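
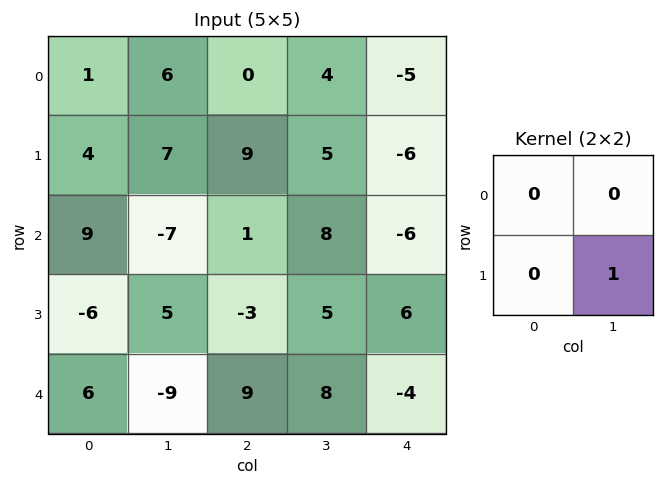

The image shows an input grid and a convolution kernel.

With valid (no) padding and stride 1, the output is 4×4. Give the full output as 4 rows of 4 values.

Output[0,0]: The receptive field on the input at this output position is [1 6 / 4 7]. Elementwise product with the kernel and sum: 7·1.
Output[0,1]: The receptive field on the input at this output position is [6 0 / 7 9]. Elementwise product with the kernel and sum: 9·1.

7 9 5 -6
-7 1 8 -6
5 -3 5 6
-9 9 8 -4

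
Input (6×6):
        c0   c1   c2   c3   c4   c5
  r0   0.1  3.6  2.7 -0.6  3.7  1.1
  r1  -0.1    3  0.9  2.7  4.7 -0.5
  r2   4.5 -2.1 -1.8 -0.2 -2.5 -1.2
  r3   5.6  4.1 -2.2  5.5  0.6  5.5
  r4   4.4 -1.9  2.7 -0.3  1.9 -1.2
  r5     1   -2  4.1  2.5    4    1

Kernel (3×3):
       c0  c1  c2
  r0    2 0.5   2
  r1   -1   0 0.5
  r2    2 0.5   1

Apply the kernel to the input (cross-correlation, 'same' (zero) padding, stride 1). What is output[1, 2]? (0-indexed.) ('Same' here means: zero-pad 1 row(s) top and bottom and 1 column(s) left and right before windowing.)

The receptive field on the zero-padded input at this output position is [3.6 2.7 -0.6 / 3 0.9 2.7 / -2.1 -1.8 -0.2]. Elementwise product with the kernel and sum: 3.6·2 + 2.7·0.5 + -0.6·2 + 3·-1 + 2.7·0.5 + -2.1·2 + -1.8·0.5 + -0.2·1.

0.4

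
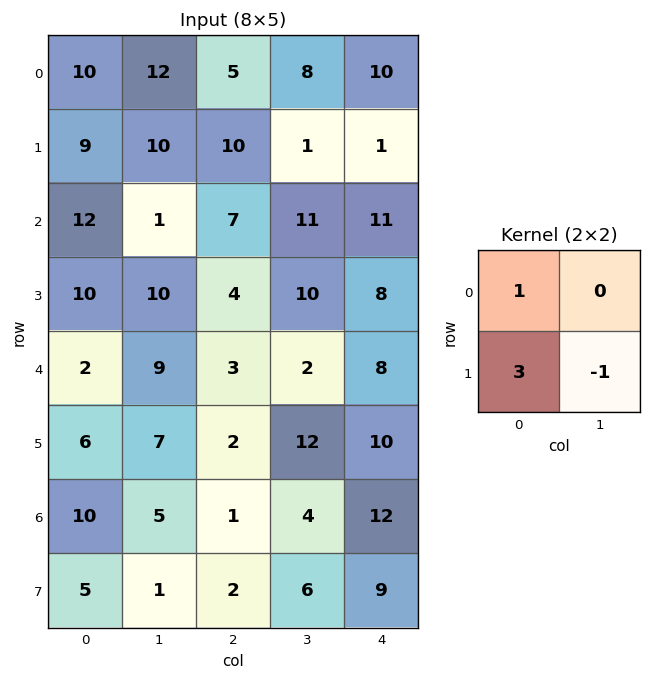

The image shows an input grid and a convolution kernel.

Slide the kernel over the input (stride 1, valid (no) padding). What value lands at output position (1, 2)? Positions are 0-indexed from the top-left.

20

The receptive field on the input at this output position is [10 1 / 7 11]. Elementwise product with the kernel and sum: 10·1 + 7·3 + 11·-1.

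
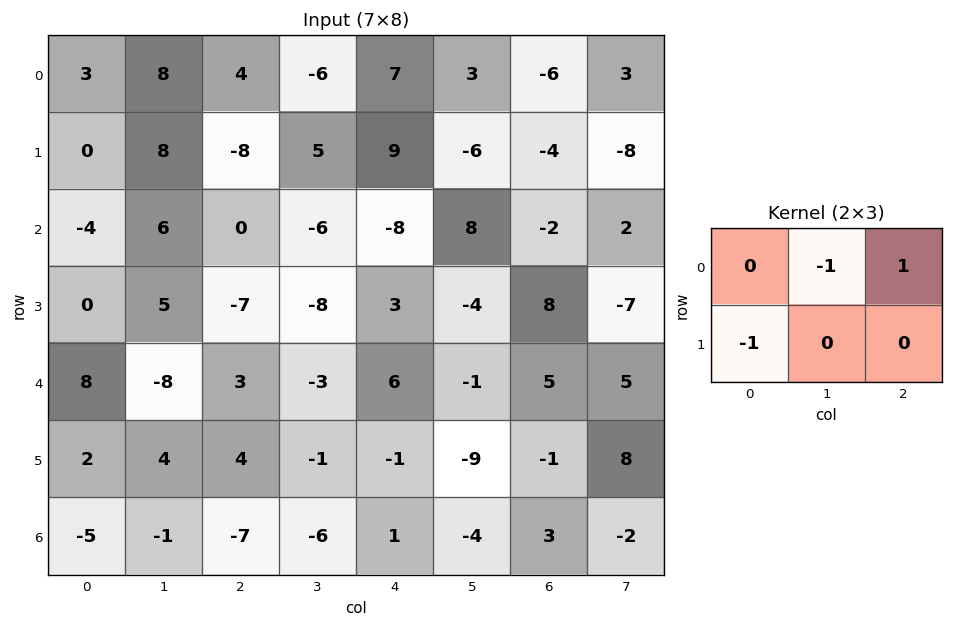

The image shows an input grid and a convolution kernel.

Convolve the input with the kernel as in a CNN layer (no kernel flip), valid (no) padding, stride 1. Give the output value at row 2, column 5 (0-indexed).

8

The receptive field on the input at this output position is [8 -2 2 / -4 8 -7]. Elementwise product with the kernel and sum: -2·-1 + 2·1 + -4·-1.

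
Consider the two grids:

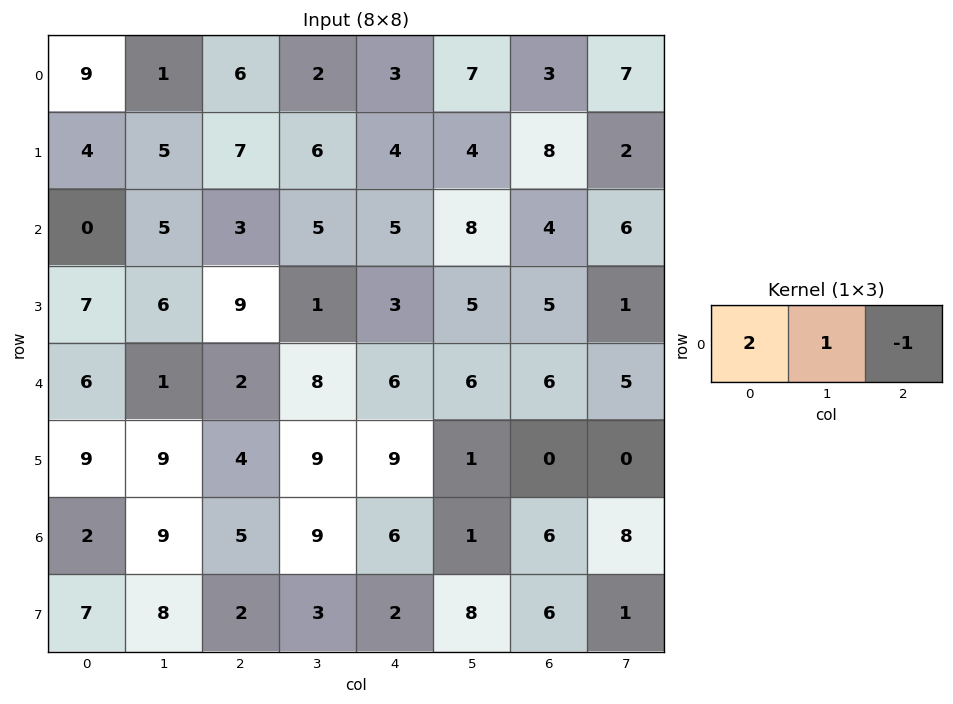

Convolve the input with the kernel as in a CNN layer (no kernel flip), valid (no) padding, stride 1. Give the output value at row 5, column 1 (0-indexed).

The receptive field on the input at this output position is [9 4 9]. Elementwise product with the kernel and sum: 9·2 + 4·1 + 9·-1.

13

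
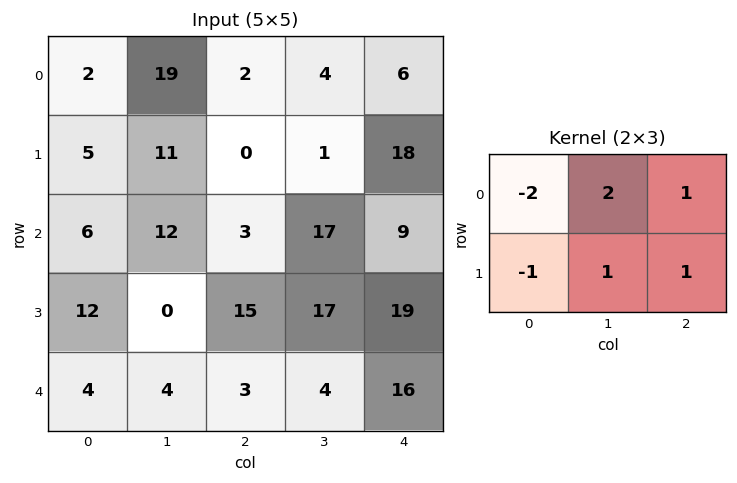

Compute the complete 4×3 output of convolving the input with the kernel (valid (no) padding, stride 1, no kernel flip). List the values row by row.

42 -40 29
21 -13 43
18 31 58
-6 50 40

Output[0,0]: The receptive field on the input at this output position is [2 19 2 / 5 11 0]. Elementwise product with the kernel and sum: 2·-2 + 19·2 + 2·1 + 5·-1 + 11·1 + 0·1.
Output[0,1]: The receptive field on the input at this output position is [19 2 4 / 11 0 1]. Elementwise product with the kernel and sum: 19·-2 + 2·2 + 4·1 + 11·-1 + 0·1 + 1·1.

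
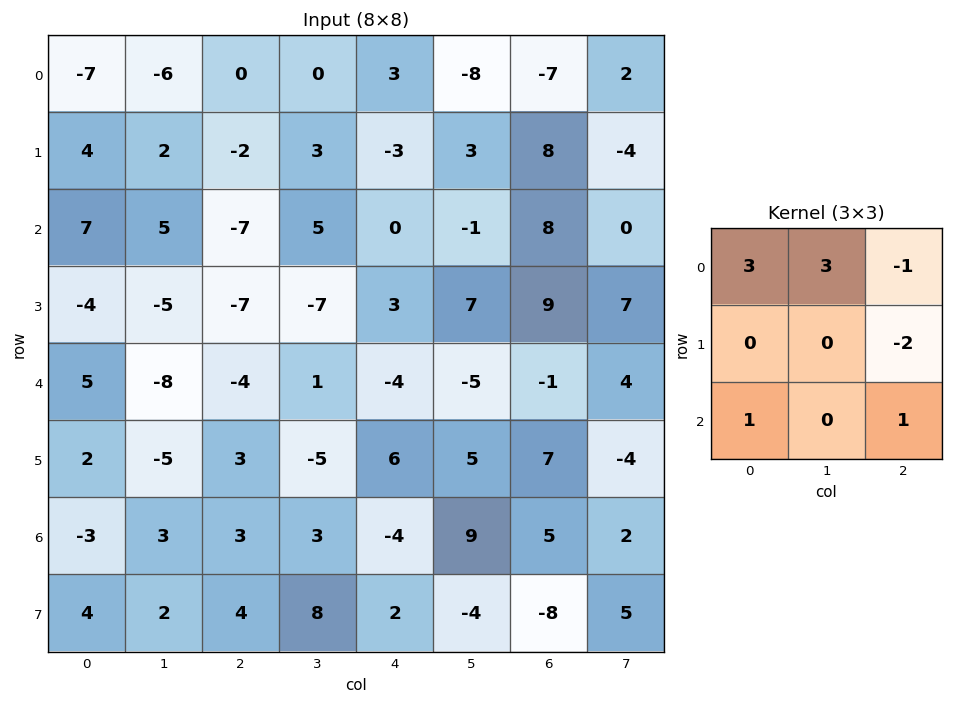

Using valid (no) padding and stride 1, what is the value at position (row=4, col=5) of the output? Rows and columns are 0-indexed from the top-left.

-3

The receptive field on the input at this output position is [-5 -1 4 / 5 7 -4 / 9 5 2]. Elementwise product with the kernel and sum: -5·3 + -1·3 + 4·-1 + -4·-2 + 9·1 + 2·1.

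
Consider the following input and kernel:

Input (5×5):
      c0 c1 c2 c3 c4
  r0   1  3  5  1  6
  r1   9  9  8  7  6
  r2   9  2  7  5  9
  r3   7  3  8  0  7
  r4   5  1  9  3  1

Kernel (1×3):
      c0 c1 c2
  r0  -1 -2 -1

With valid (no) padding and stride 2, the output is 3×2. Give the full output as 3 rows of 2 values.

Output[0,0]: The receptive field on the input at this output position is [1 3 5]. Elementwise product with the kernel and sum: 1·-1 + 3·-2 + 5·-1.

-12 -13
-20 -26
-16 -16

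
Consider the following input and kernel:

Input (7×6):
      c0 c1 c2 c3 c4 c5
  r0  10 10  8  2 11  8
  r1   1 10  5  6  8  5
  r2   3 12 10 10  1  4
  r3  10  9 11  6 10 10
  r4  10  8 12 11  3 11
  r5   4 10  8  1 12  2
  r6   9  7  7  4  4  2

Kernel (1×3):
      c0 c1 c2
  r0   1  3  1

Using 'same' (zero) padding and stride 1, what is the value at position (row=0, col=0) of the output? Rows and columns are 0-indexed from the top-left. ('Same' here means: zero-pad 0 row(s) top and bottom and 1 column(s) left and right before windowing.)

40

The receptive field on the zero-padded input at this output position is [0 10 10]. Elementwise product with the kernel and sum: 0·1 + 10·3 + 10·1.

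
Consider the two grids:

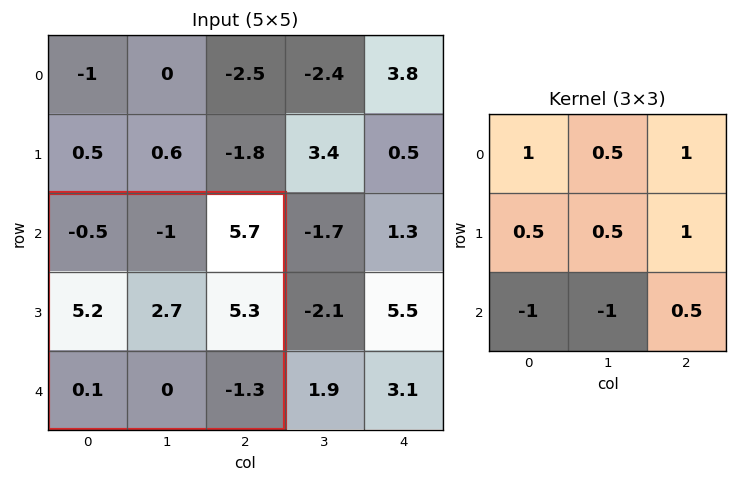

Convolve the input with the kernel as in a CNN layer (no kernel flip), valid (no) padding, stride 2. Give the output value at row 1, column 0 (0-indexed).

13.2

The receptive field on the input at this output position is [-0.5 -1 5.7 / 5.2 2.7 5.3 / 0.1 0 -1.3]. Elementwise product with the kernel and sum: -0.5·1 + -1·0.5 + 5.7·1 + 5.2·0.5 + 2.7·0.5 + 5.3·1 + 0.1·-1 + 0·-1 + -1.3·0.5.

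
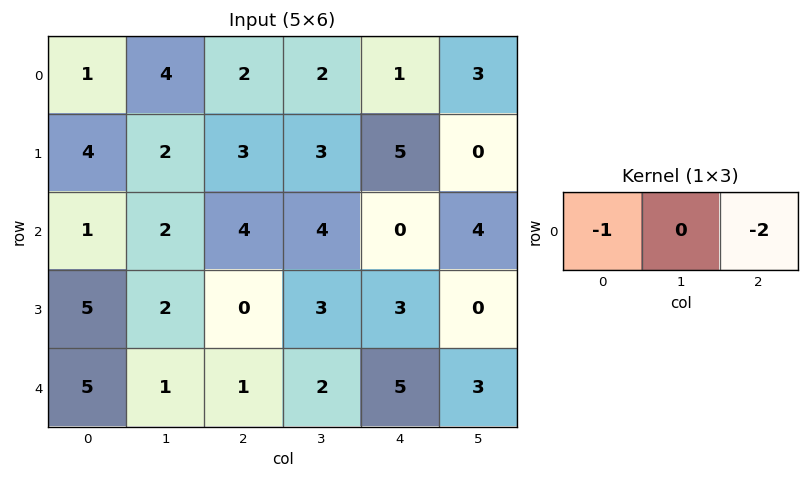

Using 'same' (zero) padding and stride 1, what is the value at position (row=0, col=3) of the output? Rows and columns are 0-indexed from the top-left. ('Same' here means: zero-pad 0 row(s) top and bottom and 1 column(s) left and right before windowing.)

The receptive field on the zero-padded input at this output position is [2 2 1]. Elementwise product with the kernel and sum: 2·-1 + 1·-2.

-4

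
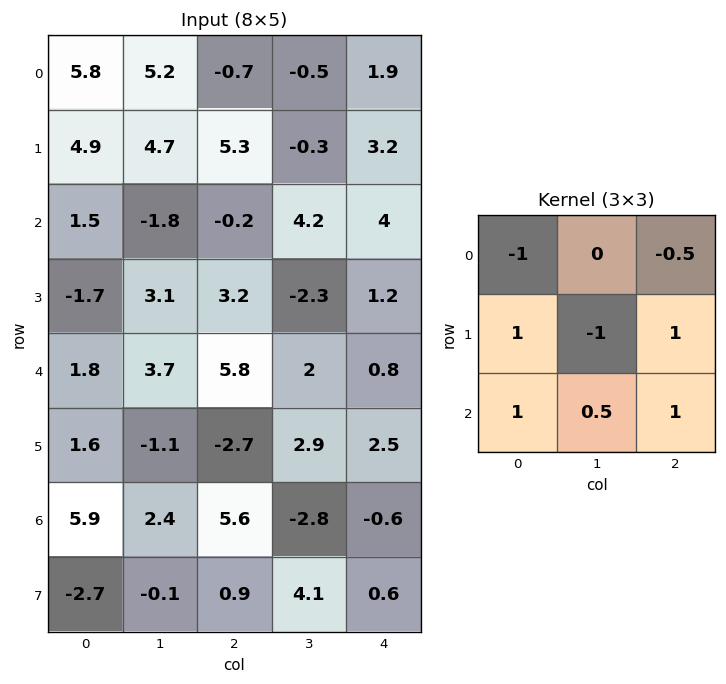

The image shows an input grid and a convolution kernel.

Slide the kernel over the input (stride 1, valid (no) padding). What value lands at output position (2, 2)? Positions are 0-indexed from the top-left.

12.5

The receptive field on the input at this output position is [-0.2 4.2 4 / 3.2 -2.3 1.2 / 5.8 2 0.8]. Elementwise product with the kernel and sum: -0.2·-1 + 4·-0.5 + 3.2·1 + -2.3·-1 + 1.2·1 + 5.8·1 + 2·0.5 + 0.8·1.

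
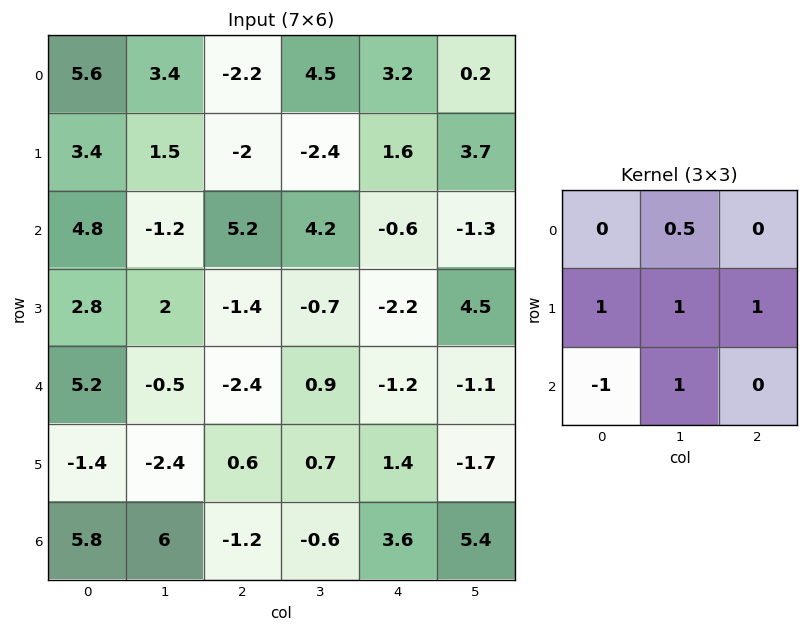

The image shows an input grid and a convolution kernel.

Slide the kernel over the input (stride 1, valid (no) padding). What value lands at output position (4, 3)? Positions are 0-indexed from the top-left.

The receptive field on the input at this output position is [0.9 -1.2 -1.1 / 0.7 1.4 -1.7 / -0.6 3.6 5.4]. Elementwise product with the kernel and sum: -1.2·0.5 + 0.7·1 + 1.4·1 + -1.7·1 + -0.6·-1 + 3.6·1.

4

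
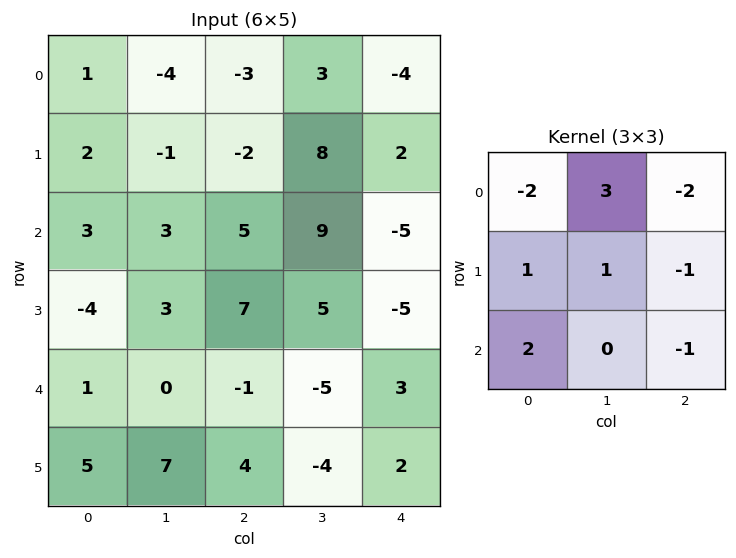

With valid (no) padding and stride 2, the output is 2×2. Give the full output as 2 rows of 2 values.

Output[0,0]: The receptive field on the input at this output position is [1 -4 -3 / 2 -1 -2 / 3 3 5]. Elementwise product with the kernel and sum: 1·-2 + -4·3 + -3·-2 + 2·1 + -1·1 + -2·-1 + 3·2 + 5·-1.

-4 42
-12 39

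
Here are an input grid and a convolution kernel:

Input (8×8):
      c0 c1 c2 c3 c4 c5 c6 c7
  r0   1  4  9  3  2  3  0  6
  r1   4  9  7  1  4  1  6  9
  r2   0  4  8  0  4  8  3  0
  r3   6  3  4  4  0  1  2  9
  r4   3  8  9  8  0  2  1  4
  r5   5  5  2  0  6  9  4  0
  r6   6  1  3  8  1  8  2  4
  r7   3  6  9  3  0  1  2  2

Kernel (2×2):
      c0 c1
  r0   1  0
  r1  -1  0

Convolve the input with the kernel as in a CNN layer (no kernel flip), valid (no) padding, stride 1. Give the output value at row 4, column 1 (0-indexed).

3

The receptive field on the input at this output position is [8 9 / 5 2]. Elementwise product with the kernel and sum: 8·1 + 5·-1.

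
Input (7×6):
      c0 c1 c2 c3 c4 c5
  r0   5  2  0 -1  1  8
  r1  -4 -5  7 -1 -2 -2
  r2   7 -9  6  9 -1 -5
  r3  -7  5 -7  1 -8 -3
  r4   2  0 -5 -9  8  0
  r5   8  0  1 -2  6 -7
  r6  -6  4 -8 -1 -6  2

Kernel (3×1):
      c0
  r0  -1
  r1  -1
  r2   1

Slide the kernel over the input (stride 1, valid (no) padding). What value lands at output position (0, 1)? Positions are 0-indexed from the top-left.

The receptive field on the input at this output position is [2 / -5 / -9]. Elementwise product with the kernel and sum: 2·-1 + -5·-1 + -9·1.

-6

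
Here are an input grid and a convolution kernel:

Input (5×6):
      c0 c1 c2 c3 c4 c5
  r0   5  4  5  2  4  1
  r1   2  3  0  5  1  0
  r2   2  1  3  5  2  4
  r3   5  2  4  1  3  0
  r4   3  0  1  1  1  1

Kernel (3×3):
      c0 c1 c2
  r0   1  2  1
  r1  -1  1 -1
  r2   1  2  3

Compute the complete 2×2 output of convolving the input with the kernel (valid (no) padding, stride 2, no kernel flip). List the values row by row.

32 36
6 15

Output[0,0]: The receptive field on the input at this output position is [5 4 5 / 2 3 0 / 2 1 3]. Elementwise product with the kernel and sum: 5·1 + 4·2 + 5·1 + 2·-1 + 3·1 + 0·-1 + 2·1 + 1·2 + 3·3.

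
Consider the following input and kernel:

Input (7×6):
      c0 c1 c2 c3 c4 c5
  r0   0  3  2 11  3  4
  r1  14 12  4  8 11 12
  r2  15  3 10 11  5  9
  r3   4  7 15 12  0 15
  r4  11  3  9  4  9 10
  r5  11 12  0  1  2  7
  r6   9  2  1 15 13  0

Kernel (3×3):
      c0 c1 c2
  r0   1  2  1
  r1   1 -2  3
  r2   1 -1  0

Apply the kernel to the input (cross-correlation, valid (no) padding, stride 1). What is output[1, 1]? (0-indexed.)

36

The receptive field on the input at this output position is [12 4 8 / 3 10 11 / 7 15 12]. Elementwise product with the kernel and sum: 12·1 + 4·2 + 8·1 + 3·1 + 10·-2 + 11·3 + 7·1 + 15·-1.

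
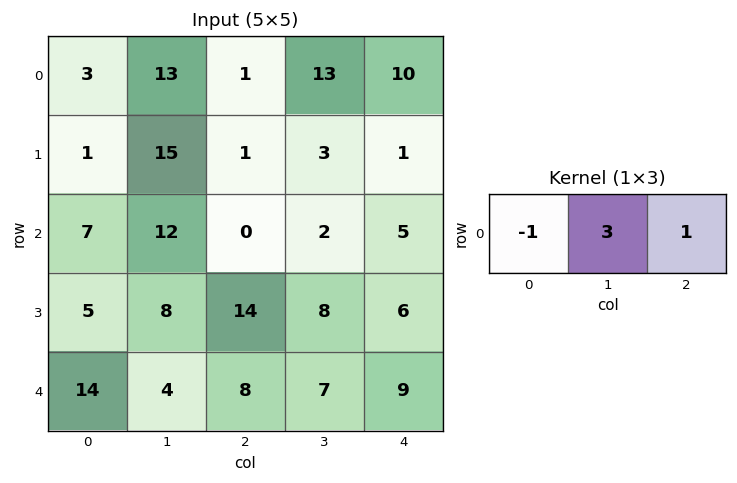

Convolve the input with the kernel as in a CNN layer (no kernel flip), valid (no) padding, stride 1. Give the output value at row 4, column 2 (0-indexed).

The receptive field on the input at this output position is [8 7 9]. Elementwise product with the kernel and sum: 8·-1 + 7·3 + 9·1.

22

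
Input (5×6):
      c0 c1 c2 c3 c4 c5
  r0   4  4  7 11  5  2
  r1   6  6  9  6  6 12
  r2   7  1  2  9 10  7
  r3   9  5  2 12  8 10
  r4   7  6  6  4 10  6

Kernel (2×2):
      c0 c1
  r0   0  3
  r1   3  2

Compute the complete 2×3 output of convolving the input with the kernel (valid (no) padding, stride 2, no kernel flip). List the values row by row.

42 72 48
40 57 65

Output[0,0]: The receptive field on the input at this output position is [4 4 / 6 6]. Elementwise product with the kernel and sum: 4·3 + 6·3 + 6·2.
Output[0,1]: The receptive field on the input at this output position is [7 11 / 9 6]. Elementwise product with the kernel and sum: 11·3 + 9·3 + 6·2.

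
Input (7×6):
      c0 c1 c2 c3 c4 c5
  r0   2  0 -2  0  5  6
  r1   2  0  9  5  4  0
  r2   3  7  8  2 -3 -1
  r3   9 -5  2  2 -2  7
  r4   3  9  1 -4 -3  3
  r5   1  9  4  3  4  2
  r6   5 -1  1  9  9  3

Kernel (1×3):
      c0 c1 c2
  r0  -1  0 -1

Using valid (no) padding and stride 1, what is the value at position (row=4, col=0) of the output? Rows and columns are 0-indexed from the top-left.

-4

The receptive field on the input at this output position is [3 9 1]. Elementwise product with the kernel and sum: 3·-1 + 1·-1.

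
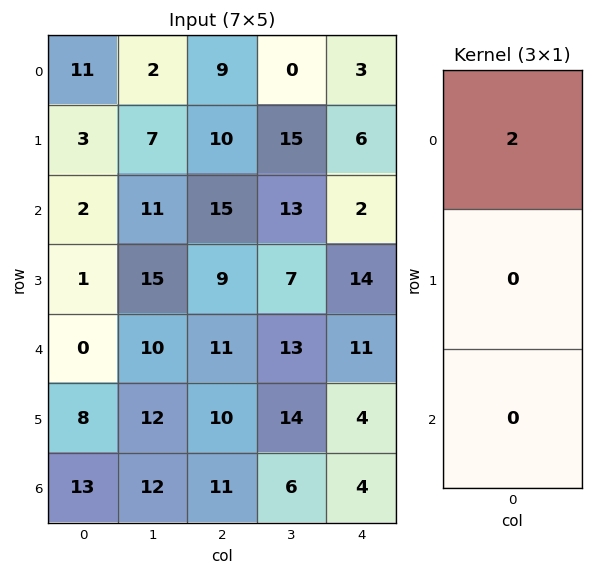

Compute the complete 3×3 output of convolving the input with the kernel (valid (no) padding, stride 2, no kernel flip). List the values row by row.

22 18 6
4 30 4
0 22 22

Output[0,0]: The receptive field on the input at this output position is [11 / 3 / 2]. Elementwise product with the kernel and sum: 11·2.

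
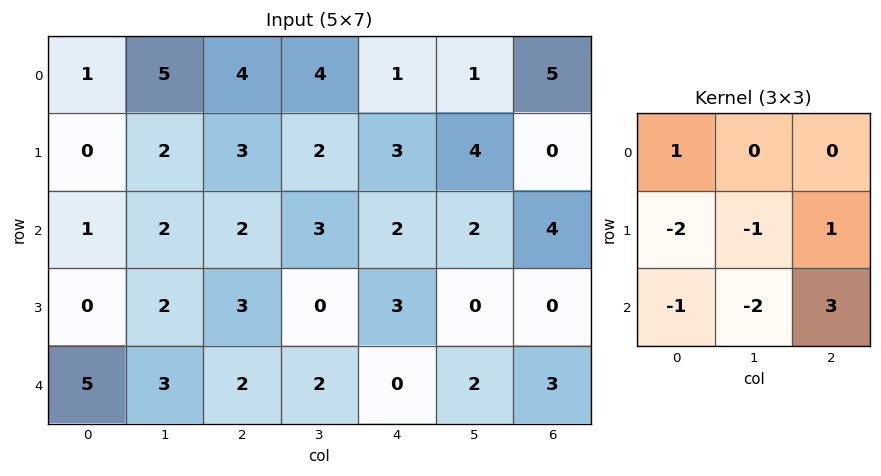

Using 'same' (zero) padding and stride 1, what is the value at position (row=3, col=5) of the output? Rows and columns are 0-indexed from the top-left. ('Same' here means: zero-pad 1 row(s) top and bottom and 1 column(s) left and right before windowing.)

1

The receptive field on the zero-padded input at this output position is [2 2 4 / 3 0 0 / 0 2 3]. Elementwise product with the kernel and sum: 2·1 + 3·-2 + 0·-1 + 0·1 + 0·-1 + 2·-2 + 3·3.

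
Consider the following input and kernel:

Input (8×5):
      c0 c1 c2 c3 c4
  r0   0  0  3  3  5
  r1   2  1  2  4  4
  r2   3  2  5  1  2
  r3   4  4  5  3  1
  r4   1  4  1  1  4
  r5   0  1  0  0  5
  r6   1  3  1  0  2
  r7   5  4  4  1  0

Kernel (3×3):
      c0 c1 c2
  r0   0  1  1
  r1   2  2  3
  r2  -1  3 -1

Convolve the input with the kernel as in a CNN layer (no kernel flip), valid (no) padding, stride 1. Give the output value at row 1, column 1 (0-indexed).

The receptive field on the input at this output position is [1 2 4 / 2 5 1 / 4 5 3]. Elementwise product with the kernel and sum: 2·1 + 4·1 + 2·2 + 5·2 + 1·3 + 4·-1 + 5·3 + 3·-1.

31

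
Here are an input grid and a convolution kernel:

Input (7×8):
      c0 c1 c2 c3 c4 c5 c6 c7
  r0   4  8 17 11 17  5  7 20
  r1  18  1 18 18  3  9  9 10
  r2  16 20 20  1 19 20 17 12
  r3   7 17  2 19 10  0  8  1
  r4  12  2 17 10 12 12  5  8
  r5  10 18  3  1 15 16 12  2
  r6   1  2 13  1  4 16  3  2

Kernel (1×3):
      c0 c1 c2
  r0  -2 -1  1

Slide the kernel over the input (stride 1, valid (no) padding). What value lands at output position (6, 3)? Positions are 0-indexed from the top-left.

The receptive field on the input at this output position is [1 4 16]. Elementwise product with the kernel and sum: 1·-2 + 4·-1 + 16·1.

10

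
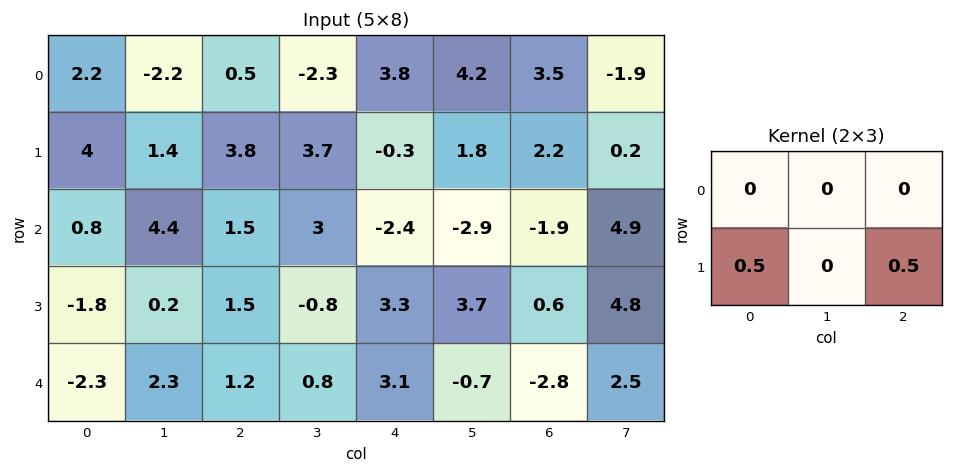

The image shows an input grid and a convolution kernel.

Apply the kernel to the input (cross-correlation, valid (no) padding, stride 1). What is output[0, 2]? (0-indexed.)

1.75

The receptive field on the input at this output position is [0.5 -2.3 3.8 / 3.8 3.7 -0.3]. Elementwise product with the kernel and sum: 3.8·0.5 + -0.3·0.5.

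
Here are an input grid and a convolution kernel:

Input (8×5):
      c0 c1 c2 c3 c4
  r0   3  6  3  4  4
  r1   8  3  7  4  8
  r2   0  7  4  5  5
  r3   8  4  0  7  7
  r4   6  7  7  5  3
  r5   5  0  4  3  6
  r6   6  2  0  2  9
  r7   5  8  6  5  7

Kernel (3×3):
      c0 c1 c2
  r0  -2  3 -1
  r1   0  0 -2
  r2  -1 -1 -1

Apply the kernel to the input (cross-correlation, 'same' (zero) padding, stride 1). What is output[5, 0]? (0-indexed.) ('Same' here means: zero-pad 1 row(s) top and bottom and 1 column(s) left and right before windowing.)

3

The receptive field on the zero-padded input at this output position is [0 6 7 / 0 5 0 / 0 6 2]. Elementwise product with the kernel and sum: 0·-2 + 6·3 + 7·-1 + 0·-2 + 0·-1 + 6·-1 + 2·-1.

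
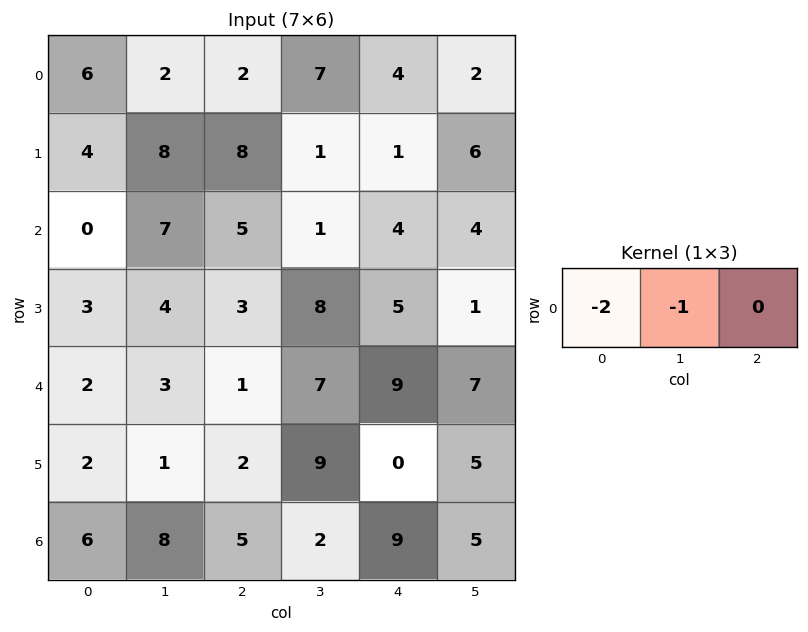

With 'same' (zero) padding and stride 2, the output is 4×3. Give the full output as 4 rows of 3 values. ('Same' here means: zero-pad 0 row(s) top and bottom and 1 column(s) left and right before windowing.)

Output[0,0]: The receptive field on the zero-padded input at this output position is [0 6 2]. Elementwise product with the kernel and sum: 0·-2 + 6·-1.

-6 -6 -18
0 -19 -6
-2 -7 -23
-6 -21 -13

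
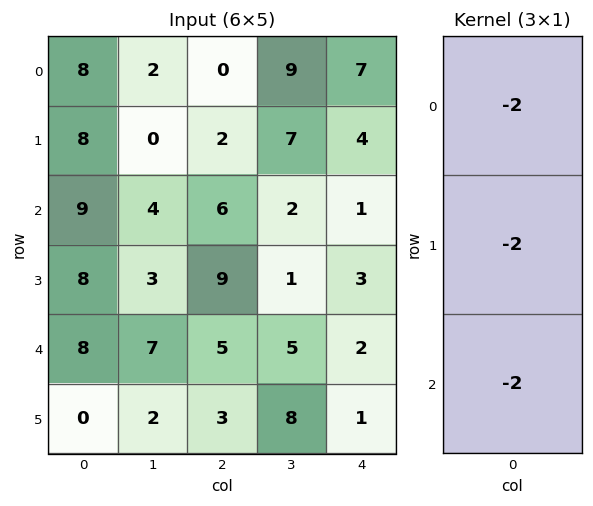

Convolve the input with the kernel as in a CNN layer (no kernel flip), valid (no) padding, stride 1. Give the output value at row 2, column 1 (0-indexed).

The receptive field on the input at this output position is [4 / 3 / 7]. Elementwise product with the kernel and sum: 4·-2 + 3·-2 + 7·-2.

-28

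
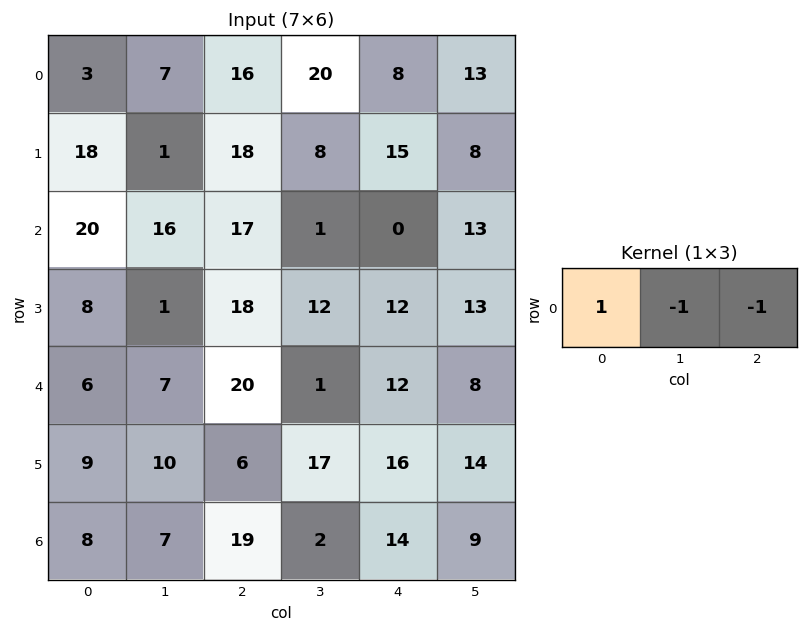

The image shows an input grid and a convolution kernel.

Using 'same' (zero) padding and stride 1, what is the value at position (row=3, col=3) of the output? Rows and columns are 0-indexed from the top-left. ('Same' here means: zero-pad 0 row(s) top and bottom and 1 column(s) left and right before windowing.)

-6

The receptive field on the zero-padded input at this output position is [18 12 12]. Elementwise product with the kernel and sum: 18·1 + 12·-1 + 12·-1.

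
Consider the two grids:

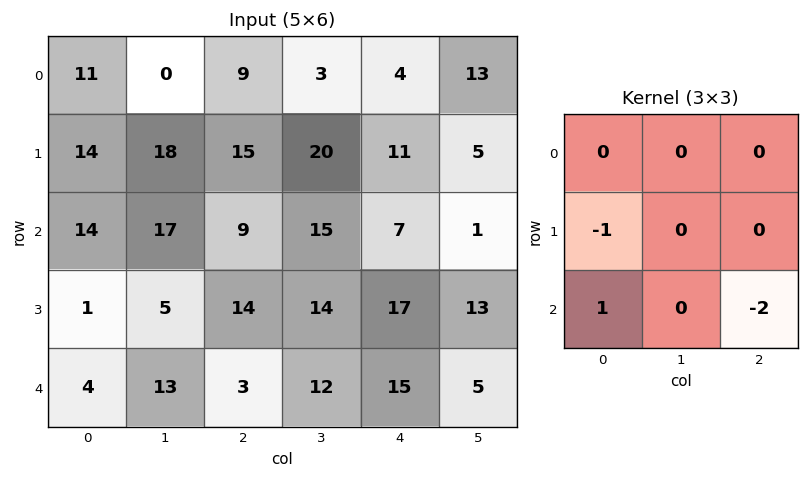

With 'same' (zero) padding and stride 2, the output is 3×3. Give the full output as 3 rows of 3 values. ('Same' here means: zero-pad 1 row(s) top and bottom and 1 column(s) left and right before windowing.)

Output[0,0]: The receptive field on the zero-padded input at this output position is [0 0 0 / 0 11 0 / 0 14 18]. Elementwise product with the kernel and sum: 0·-1 + 0·1 + 18·-2.
Output[0,1]: The receptive field on the zero-padded input at this output position is [0 0 0 / 0 9 3 / 18 15 20]. Elementwise product with the kernel and sum: 0·-1 + 18·1 + 20·-2.

-36 -22 7
-10 -40 -27
0 -13 -12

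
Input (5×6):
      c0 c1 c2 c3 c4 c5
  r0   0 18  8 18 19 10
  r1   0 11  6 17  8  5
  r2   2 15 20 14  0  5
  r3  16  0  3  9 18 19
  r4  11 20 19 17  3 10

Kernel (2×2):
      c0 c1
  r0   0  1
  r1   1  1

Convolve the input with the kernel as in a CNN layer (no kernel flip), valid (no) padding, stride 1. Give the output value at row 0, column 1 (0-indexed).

The receptive field on the input at this output position is [18 8 / 11 6]. Elementwise product with the kernel and sum: 8·1 + 11·1 + 6·1.

25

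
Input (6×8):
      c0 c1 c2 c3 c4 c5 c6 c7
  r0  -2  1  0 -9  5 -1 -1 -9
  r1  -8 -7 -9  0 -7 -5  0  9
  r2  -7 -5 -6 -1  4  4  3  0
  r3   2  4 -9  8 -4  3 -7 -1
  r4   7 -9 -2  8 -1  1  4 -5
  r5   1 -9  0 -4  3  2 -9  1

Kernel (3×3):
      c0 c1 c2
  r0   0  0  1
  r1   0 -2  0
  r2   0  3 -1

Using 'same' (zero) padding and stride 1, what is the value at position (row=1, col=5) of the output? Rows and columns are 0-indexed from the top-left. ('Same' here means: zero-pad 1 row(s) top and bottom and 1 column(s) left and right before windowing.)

18

The receptive field on the zero-padded input at this output position is [5 -1 -1 / -7 -5 0 / 4 4 3]. Elementwise product with the kernel and sum: -1·1 + -5·-2 + 4·3 + 3·-1.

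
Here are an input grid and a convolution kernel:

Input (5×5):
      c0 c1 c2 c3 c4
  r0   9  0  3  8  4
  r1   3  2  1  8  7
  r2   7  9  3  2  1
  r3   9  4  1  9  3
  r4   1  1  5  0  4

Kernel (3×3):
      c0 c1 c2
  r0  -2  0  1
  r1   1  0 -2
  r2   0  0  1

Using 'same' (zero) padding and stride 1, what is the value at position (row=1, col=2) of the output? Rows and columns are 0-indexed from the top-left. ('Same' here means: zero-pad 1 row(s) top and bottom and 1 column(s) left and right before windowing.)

The receptive field on the zero-padded input at this output position is [0 3 8 / 2 1 8 / 9 3 2]. Elementwise product with the kernel and sum: 0·-2 + 8·1 + 2·1 + 8·-2 + 2·1.

-4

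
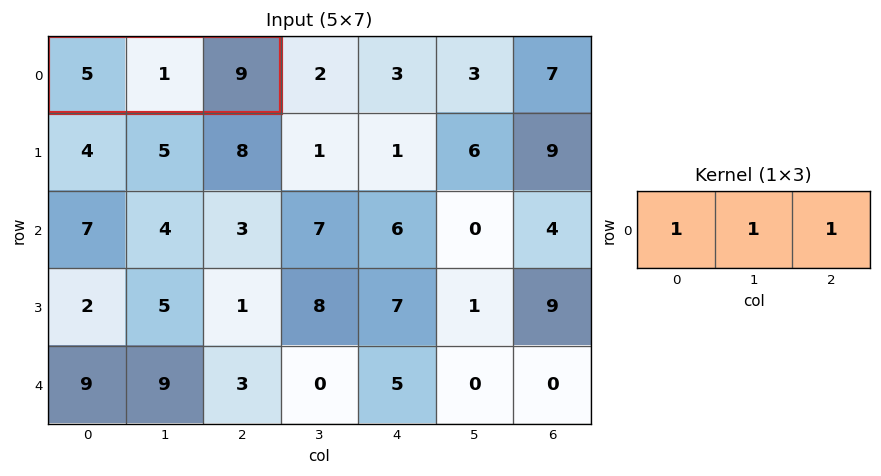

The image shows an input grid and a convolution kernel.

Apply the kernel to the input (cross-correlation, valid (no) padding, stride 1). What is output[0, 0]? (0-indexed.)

The receptive field on the input at this output position is [5 1 9]. Elementwise product with the kernel and sum: 5·1 + 1·1 + 9·1.

15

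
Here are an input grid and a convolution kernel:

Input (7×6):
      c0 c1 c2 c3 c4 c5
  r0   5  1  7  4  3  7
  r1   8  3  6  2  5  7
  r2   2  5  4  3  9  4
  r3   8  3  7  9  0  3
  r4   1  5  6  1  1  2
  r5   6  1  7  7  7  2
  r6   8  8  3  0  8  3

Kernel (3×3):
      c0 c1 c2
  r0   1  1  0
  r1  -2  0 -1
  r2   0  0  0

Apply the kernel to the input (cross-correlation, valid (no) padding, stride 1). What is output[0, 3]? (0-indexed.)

The receptive field on the input at this output position is [4 3 7 / 2 5 7 / 3 9 4]. Elementwise product with the kernel and sum: 4·1 + 3·1 + 2·-2 + 7·-1.

-4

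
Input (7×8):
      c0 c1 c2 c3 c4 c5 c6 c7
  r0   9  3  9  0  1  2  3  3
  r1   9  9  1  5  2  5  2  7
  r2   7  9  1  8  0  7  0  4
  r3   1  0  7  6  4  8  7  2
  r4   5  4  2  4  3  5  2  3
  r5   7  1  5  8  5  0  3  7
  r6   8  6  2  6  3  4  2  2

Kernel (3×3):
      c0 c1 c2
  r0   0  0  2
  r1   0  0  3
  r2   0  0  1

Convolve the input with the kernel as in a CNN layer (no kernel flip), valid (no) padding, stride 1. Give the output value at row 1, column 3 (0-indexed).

39

The receptive field on the input at this output position is [5 2 5 / 8 0 7 / 6 4 8]. Elementwise product with the kernel and sum: 5·2 + 7·3 + 8·1.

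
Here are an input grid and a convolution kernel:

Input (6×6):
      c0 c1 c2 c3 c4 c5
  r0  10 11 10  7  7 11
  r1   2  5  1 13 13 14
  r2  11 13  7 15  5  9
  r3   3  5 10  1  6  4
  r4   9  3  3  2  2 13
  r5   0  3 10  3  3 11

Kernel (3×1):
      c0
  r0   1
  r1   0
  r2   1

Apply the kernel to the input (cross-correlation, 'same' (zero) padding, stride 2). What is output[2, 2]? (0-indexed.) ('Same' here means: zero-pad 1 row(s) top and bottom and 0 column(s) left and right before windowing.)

9

The receptive field on the zero-padded input at this output position is [6 / 2 / 3]. Elementwise product with the kernel and sum: 6·1 + 3·1.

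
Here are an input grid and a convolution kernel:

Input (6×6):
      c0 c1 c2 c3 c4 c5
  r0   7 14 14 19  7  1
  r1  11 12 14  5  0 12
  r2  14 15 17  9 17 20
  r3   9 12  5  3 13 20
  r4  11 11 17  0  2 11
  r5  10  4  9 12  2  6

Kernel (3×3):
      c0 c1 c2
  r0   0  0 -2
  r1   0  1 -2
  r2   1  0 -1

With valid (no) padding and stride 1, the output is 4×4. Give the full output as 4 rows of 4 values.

Output[0,0]: The receptive field on the input at this output position is [7 14 14 / 11 12 14 / 14 15 17]. Elementwise product with the kernel and sum: 14·-2 + 12·1 + 14·-2 + 14·1 + 17·-1.

-47 -28 -9 -37
-43 -2 -33 -64
-38 -8 -42 -78
-32 3 -23 -54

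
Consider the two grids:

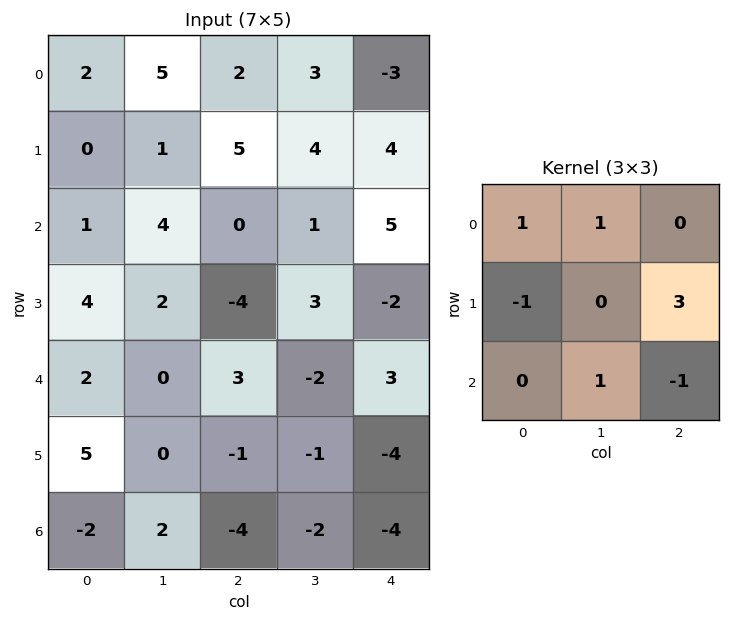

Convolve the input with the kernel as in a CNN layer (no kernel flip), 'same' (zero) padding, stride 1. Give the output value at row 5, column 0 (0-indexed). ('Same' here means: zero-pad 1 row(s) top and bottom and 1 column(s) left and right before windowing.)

The receptive field on the zero-padded input at this output position is [0 2 0 / 0 5 0 / 0 -2 2]. Elementwise product with the kernel and sum: 0·1 + 2·1 + 0·-1 + 0·3 + -2·1 + 2·-1.

-2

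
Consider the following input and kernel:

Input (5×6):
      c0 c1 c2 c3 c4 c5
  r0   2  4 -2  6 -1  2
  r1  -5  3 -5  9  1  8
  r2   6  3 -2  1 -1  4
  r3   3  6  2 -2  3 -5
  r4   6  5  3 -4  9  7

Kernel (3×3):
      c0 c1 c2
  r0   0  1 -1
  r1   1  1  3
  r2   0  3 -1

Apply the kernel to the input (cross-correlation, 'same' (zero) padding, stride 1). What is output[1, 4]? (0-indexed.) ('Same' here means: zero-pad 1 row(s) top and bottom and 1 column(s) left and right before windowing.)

The receptive field on the zero-padded input at this output position is [6 -1 2 / 9 1 8 / 1 -1 4]. Elementwise product with the kernel and sum: -1·1 + 2·-1 + 9·1 + 1·1 + 8·3 + -1·3 + 4·-1.

24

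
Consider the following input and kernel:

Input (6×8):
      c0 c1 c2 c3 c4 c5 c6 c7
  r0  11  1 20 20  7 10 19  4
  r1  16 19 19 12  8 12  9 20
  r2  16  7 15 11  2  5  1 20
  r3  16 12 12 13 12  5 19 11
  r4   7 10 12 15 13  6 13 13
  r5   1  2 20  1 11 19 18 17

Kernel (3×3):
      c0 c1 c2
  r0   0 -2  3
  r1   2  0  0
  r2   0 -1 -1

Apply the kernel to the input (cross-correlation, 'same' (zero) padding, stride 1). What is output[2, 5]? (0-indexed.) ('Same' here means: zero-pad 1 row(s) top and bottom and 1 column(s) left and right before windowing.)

-17

The receptive field on the zero-padded input at this output position is [8 12 9 / 2 5 1 / 12 5 19]. Elementwise product with the kernel and sum: 12·-2 + 9·3 + 2·2 + 5·-1 + 19·-1.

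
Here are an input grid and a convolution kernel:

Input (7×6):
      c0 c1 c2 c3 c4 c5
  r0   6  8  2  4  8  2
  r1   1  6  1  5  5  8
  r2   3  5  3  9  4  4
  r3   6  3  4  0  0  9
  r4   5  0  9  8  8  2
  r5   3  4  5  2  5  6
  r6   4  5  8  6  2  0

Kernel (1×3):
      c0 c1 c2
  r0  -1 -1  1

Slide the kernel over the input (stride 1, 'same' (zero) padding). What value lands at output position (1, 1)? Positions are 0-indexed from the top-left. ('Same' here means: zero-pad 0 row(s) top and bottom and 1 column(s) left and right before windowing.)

The receptive field on the zero-padded input at this output position is [1 6 1]. Elementwise product with the kernel and sum: 1·-1 + 6·-1 + 1·1.

-6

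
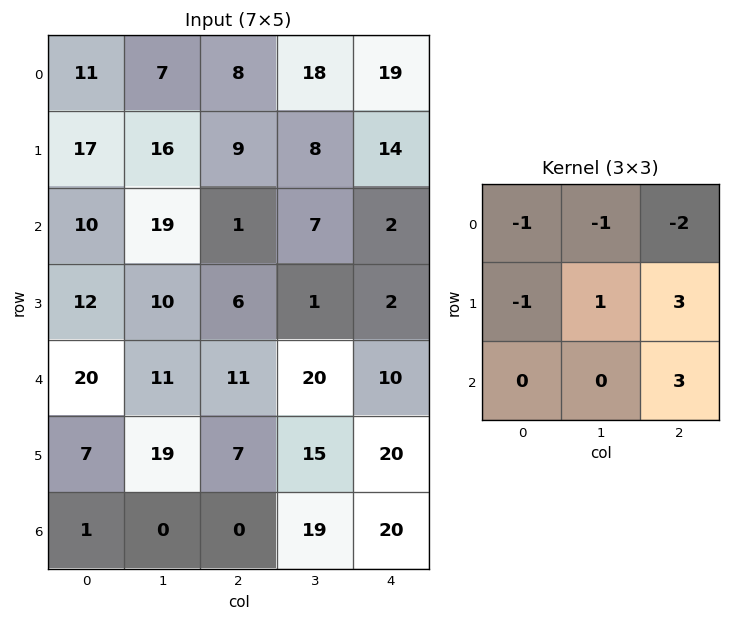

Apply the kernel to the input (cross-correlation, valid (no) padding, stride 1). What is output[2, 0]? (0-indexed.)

The receptive field on the input at this output position is [10 19 1 / 12 10 6 / 20 11 11]. Elementwise product with the kernel and sum: 10·-1 + 19·-1 + 1·-2 + 12·-1 + 10·1 + 6·3 + 11·3.

18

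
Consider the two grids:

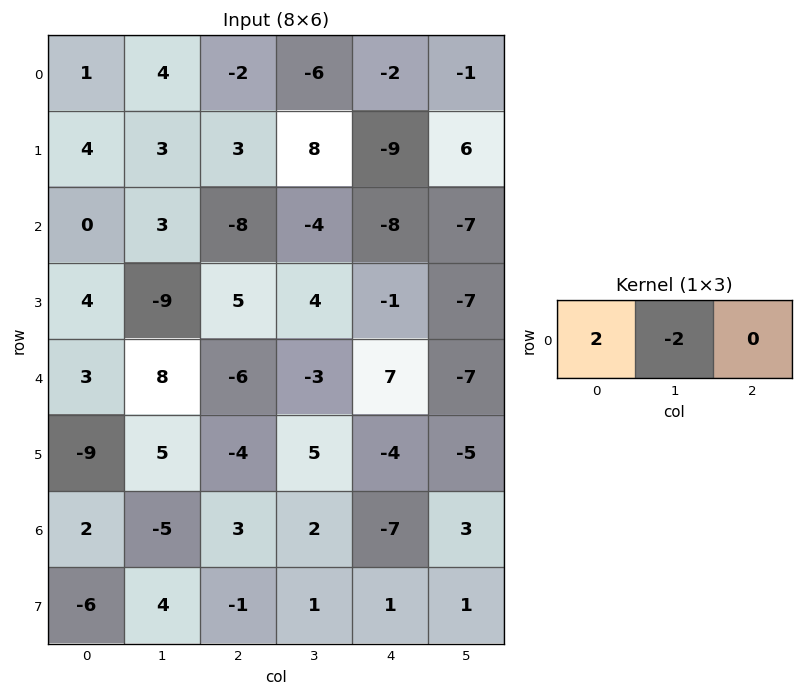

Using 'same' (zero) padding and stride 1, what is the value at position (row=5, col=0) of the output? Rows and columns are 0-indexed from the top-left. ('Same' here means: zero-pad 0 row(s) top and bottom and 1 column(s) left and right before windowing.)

The receptive field on the zero-padded input at this output position is [0 -9 5]. Elementwise product with the kernel and sum: 0·2 + -9·-2.

18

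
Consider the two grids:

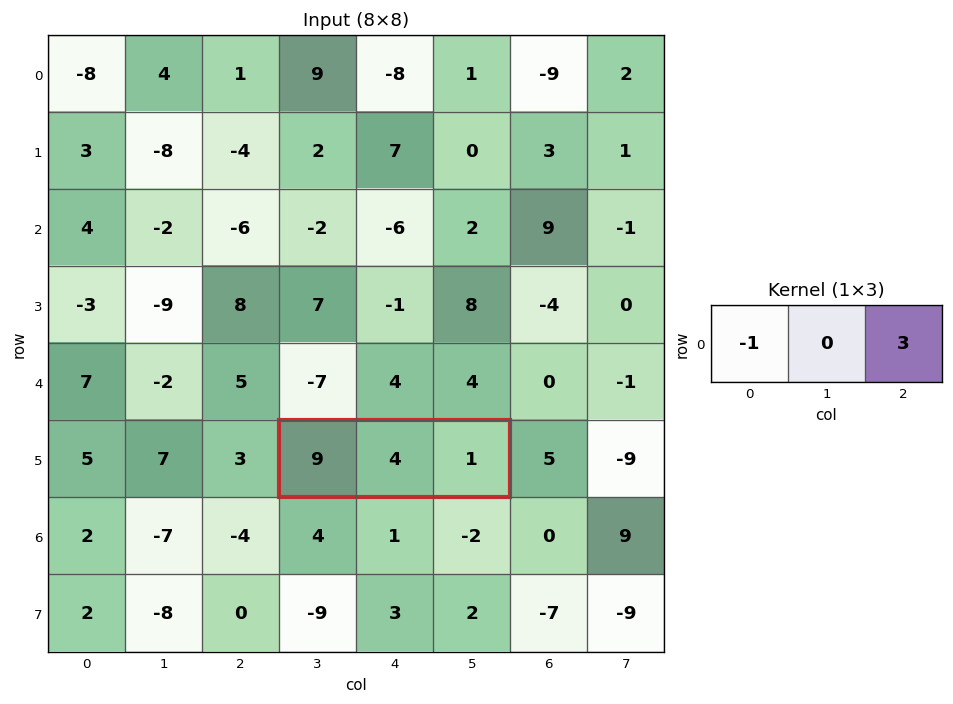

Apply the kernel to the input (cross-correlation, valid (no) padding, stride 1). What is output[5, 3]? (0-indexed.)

-6

The receptive field on the input at this output position is [9 4 1]. Elementwise product with the kernel and sum: 9·-1 + 1·3.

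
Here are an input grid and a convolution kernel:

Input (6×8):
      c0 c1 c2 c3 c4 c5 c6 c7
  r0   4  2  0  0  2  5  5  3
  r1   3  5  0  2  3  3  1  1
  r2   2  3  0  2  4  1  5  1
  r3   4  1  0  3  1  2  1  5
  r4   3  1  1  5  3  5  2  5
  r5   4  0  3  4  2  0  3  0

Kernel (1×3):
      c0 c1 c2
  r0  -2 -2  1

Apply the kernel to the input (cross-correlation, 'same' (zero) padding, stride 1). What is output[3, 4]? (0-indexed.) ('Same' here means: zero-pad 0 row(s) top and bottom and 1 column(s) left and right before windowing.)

The receptive field on the zero-padded input at this output position is [3 1 2]. Elementwise product with the kernel and sum: 3·-2 + 1·-2 + 2·1.

-6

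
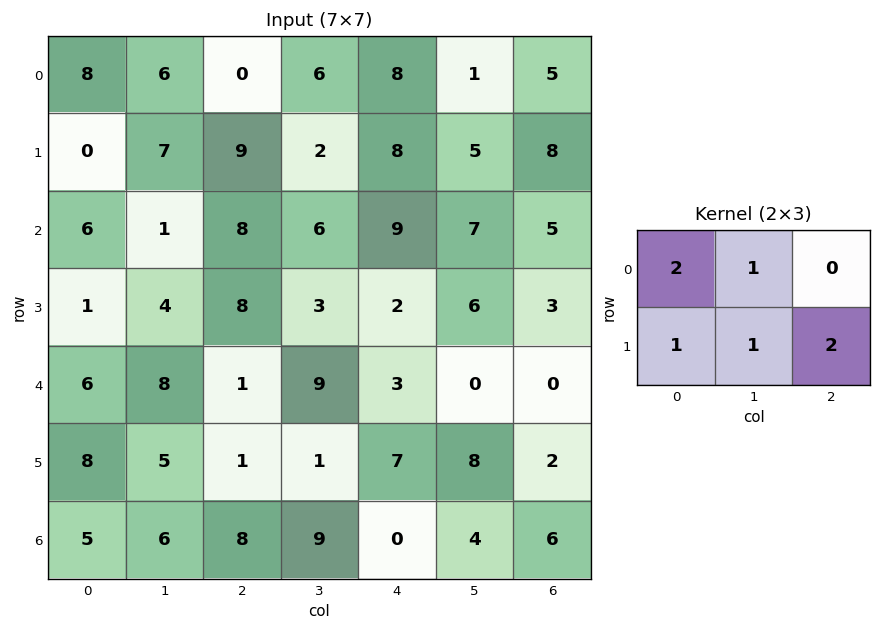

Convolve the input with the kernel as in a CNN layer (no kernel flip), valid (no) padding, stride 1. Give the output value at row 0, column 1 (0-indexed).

32

The receptive field on the input at this output position is [6 0 6 / 7 9 2]. Elementwise product with the kernel and sum: 6·2 + 0·1 + 7·1 + 9·1 + 2·2.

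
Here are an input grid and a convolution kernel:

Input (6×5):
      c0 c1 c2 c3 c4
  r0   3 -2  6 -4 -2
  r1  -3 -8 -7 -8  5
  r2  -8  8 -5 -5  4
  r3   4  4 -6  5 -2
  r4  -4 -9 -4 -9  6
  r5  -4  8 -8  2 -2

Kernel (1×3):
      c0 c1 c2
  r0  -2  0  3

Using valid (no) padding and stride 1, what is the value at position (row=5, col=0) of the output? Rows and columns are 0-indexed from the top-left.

The receptive field on the input at this output position is [-4 8 -8]. Elementwise product with the kernel and sum: -4·-2 + -8·3.

-16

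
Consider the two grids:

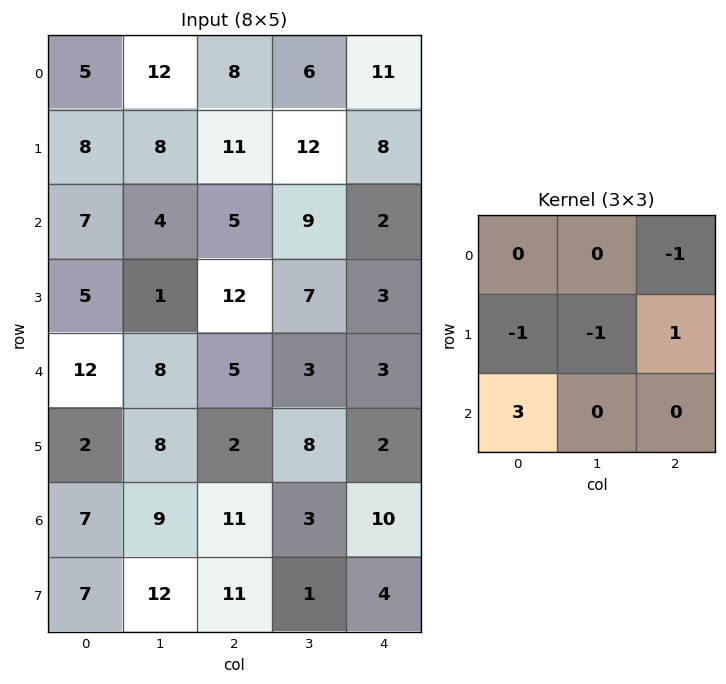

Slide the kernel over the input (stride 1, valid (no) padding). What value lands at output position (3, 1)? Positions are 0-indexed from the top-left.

7

The receptive field on the input at this output position is [1 12 7 / 8 5 3 / 8 2 8]. Elementwise product with the kernel and sum: 7·-1 + 8·-1 + 5·-1 + 3·1 + 8·3.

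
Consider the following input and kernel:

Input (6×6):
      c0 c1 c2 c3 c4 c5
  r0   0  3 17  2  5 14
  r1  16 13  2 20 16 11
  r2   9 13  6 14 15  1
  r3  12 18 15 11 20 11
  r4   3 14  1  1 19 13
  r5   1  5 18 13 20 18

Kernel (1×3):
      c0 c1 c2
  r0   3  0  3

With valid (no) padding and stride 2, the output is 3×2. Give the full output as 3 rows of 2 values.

Output[0,0]: The receptive field on the input at this output position is [0 3 17]. Elementwise product with the kernel and sum: 0·3 + 17·3.

51 66
45 63
12 60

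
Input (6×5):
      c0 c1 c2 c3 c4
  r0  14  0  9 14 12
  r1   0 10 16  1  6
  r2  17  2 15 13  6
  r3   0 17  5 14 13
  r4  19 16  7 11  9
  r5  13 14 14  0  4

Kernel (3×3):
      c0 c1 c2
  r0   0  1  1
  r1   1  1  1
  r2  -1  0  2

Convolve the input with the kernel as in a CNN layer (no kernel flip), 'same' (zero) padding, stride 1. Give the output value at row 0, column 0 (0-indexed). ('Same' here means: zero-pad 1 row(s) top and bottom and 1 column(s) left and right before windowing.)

34

The receptive field on the zero-padded input at this output position is [0 0 0 / 0 14 0 / 0 0 10]. Elementwise product with the kernel and sum: 0·1 + 0·1 + 0·1 + 14·1 + 0·1 + 0·-1 + 10·2.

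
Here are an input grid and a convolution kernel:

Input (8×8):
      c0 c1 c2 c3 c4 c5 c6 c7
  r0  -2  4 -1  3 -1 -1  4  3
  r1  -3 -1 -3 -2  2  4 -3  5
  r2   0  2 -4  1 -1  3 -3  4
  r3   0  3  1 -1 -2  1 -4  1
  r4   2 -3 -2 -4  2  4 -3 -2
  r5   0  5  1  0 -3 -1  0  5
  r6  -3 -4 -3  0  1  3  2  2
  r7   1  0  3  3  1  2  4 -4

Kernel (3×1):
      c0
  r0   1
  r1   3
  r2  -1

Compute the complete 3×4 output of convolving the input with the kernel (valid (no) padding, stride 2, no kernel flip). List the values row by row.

-11 -6 6 -2
-2 1 -9 -12
5 4 -8 -5

Output[0,0]: The receptive field on the input at this output position is [-2 / -3 / 0]. Elementwise product with the kernel and sum: -2·1 + -3·3 + 0·-1.
Output[0,1]: The receptive field on the input at this output position is [-1 / -3 / -4]. Elementwise product with the kernel and sum: -1·1 + -3·3 + -4·-1.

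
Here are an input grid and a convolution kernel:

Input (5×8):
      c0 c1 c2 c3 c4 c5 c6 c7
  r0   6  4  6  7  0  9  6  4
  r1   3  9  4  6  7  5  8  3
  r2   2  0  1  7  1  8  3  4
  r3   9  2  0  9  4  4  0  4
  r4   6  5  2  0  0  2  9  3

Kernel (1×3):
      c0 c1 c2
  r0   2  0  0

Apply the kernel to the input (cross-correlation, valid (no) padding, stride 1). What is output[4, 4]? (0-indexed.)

The receptive field on the input at this output position is [0 2 9]. Elementwise product with the kernel and sum: 0·2.

0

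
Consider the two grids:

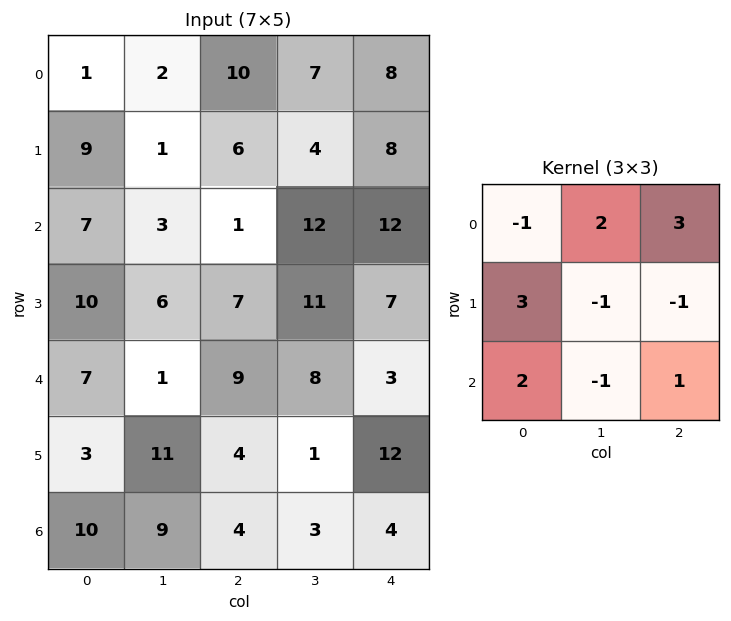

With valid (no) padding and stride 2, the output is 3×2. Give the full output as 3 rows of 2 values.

65 36
41 75
31 24

Output[0,0]: The receptive field on the input at this output position is [1 2 10 / 9 1 6 / 7 3 1]. Elementwise product with the kernel and sum: 1·-1 + 2·2 + 10·3 + 9·3 + 1·-1 + 6·-1 + 7·2 + 3·-1 + 1·1.
Output[0,1]: The receptive field on the input at this output position is [10 7 8 / 6 4 8 / 1 12 12]. Elementwise product with the kernel and sum: 10·-1 + 7·2 + 8·3 + 6·3 + 4·-1 + 8·-1 + 1·2 + 12·-1 + 12·1.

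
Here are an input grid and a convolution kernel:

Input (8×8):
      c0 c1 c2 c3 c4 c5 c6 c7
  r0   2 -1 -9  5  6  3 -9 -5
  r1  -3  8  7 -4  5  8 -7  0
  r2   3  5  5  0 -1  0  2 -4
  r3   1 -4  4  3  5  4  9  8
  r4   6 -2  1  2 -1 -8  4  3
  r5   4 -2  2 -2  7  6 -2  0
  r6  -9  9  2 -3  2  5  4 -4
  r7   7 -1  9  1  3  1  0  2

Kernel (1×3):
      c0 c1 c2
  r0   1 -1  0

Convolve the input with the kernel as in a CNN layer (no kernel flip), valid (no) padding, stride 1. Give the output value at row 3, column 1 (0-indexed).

-8

The receptive field on the input at this output position is [-4 4 3]. Elementwise product with the kernel and sum: -4·1 + 4·-1.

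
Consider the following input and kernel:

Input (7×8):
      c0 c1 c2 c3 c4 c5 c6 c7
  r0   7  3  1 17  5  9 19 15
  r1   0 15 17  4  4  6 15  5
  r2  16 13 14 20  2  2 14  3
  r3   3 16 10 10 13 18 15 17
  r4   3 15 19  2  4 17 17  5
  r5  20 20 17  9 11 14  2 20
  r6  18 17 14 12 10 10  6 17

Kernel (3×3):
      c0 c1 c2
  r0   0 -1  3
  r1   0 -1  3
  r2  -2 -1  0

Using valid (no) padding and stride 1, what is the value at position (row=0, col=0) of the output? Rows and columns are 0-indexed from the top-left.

The receptive field on the input at this output position is [7 3 1 / 0 15 17 / 16 13 14]. Elementwise product with the kernel and sum: 3·-1 + 1·3 + 15·-1 + 17·3 + 16·-2 + 13·-1.

-9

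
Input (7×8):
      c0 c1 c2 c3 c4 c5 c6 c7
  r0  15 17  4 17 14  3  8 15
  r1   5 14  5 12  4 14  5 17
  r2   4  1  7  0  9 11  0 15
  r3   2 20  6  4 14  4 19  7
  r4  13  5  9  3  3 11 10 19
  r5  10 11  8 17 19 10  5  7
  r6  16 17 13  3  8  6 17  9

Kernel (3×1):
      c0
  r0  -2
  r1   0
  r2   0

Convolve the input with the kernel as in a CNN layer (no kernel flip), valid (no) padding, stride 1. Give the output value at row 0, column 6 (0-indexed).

The receptive field on the input at this output position is [8 / 5 / 0]. Elementwise product with the kernel and sum: 8·-2.

-16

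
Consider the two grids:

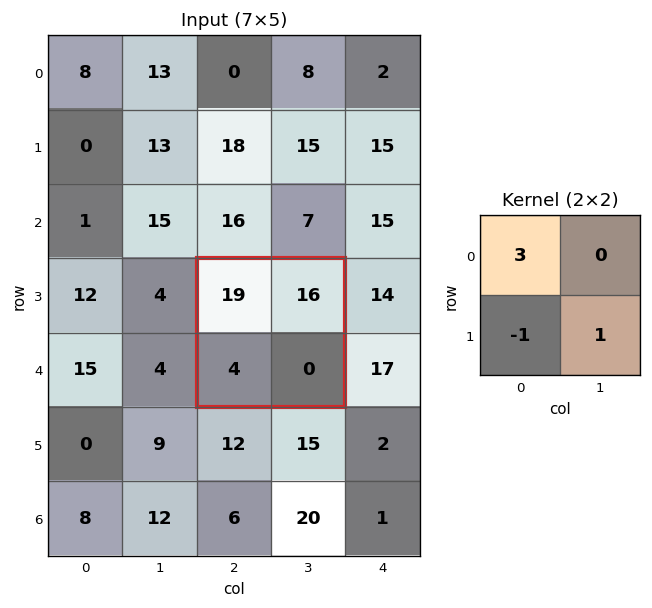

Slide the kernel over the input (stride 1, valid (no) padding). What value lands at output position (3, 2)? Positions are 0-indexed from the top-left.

The receptive field on the input at this output position is [19 16 / 4 0]. Elementwise product with the kernel and sum: 19·3 + 4·-1 + 0·1.

53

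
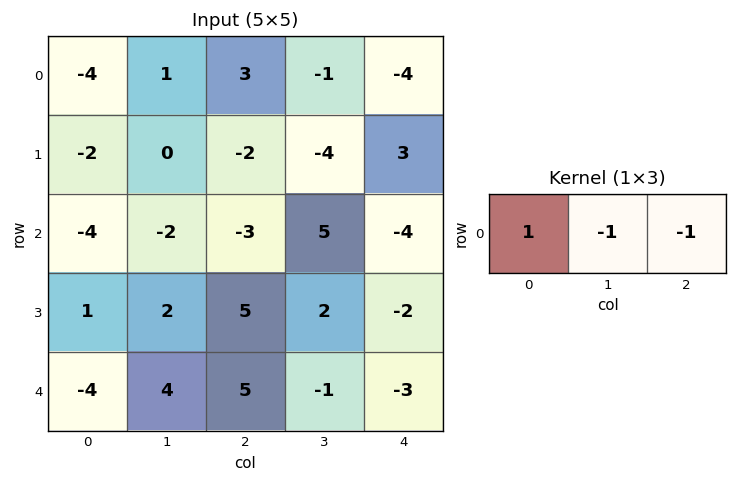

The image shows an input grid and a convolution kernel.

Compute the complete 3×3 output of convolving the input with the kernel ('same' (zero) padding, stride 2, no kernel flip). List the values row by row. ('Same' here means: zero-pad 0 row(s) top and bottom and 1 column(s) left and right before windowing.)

Output[0,0]: The receptive field on the zero-padded input at this output position is [0 -4 1]. Elementwise product with the kernel and sum: 0·1 + -4·-1 + 1·-1.

3 -1 3
6 -4 9
0 0 2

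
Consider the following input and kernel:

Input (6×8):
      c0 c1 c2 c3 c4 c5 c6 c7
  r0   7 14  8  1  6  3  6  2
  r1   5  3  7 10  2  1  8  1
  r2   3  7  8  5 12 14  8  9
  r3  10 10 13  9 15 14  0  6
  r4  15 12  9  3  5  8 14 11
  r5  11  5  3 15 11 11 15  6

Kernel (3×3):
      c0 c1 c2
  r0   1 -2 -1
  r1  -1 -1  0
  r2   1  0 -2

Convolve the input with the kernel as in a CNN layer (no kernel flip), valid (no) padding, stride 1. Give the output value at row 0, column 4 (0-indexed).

-13

The receptive field on the input at this output position is [6 3 6 / 2 1 8 / 12 14 8]. Elementwise product with the kernel and sum: 6·1 + 3·-2 + 6·-1 + 2·-1 + 1·-1 + 12·1 + 8·-2.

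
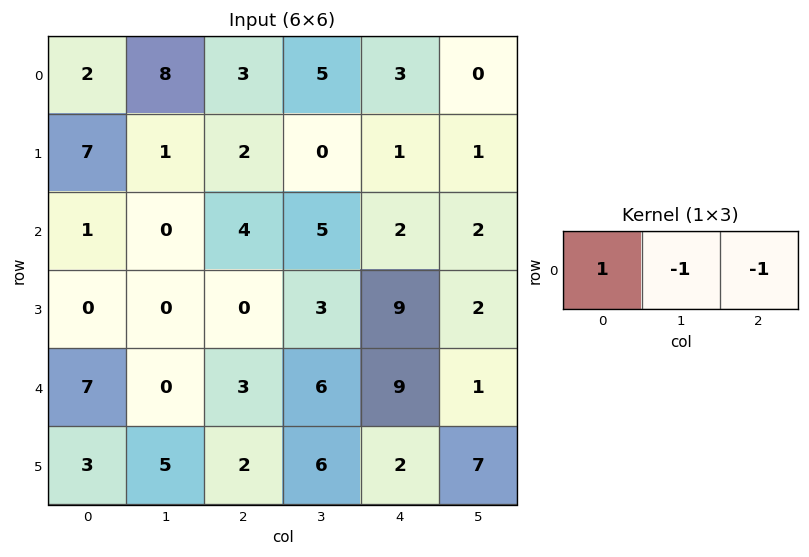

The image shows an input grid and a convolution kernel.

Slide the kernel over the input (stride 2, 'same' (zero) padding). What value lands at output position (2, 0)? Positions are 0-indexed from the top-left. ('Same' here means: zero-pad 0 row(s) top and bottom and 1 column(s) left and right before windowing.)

The receptive field on the zero-padded input at this output position is [0 7 0]. Elementwise product with the kernel and sum: 0·1 + 7·-1 + 0·-1.

-7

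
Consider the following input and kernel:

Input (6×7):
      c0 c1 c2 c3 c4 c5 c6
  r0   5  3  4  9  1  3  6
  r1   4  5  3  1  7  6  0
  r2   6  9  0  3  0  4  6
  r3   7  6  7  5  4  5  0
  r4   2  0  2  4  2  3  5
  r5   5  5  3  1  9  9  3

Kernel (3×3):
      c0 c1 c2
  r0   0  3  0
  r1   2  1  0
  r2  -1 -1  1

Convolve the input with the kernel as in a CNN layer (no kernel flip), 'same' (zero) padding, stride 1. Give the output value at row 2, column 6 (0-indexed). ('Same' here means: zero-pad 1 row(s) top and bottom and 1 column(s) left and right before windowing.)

9

The receptive field on the zero-padded input at this output position is [6 0 0 / 4 6 0 / 5 0 0]. Elementwise product with the kernel and sum: 0·3 + 4·2 + 6·1 + 5·-1 + 0·-1 + 0·1.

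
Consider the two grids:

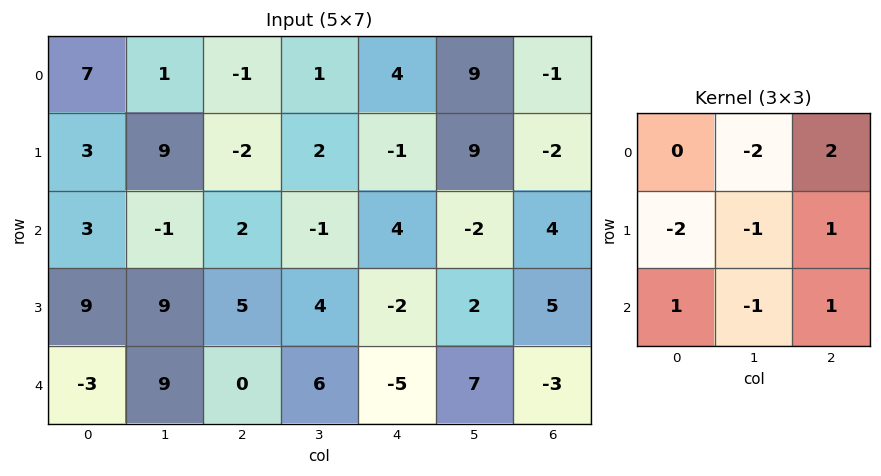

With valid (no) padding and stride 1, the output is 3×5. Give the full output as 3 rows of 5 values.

-15 -14 14 9 -19
-20 15 -6 24 -23
-28 -10 -17 2 4

Output[0,0]: The receptive field on the input at this output position is [7 1 -1 / 3 9 -2 / 3 -1 2]. Elementwise product with the kernel and sum: 1·-2 + -1·2 + 3·-2 + 9·-1 + -2·1 + 3·1 + -1·-1 + 2·1.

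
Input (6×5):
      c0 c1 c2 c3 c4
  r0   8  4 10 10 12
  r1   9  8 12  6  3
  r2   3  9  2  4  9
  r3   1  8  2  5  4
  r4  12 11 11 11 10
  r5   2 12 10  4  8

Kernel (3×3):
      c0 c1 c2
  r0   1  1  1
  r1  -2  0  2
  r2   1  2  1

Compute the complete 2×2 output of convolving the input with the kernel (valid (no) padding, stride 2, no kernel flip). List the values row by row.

Output[0,0]: The receptive field on the input at this output position is [8 4 10 / 9 8 12 / 3 9 2]. Elementwise product with the kernel and sum: 8·1 + 4·1 + 10·1 + 9·-2 + 12·2 + 3·1 + 9·2 + 2·1.
Output[0,1]: The receptive field on the input at this output position is [10 10 12 / 12 6 3 / 2 4 9]. Elementwise product with the kernel and sum: 10·1 + 10·1 + 12·1 + 12·-2 + 3·2 + 2·1 + 4·2 + 9·1.

51 33
61 62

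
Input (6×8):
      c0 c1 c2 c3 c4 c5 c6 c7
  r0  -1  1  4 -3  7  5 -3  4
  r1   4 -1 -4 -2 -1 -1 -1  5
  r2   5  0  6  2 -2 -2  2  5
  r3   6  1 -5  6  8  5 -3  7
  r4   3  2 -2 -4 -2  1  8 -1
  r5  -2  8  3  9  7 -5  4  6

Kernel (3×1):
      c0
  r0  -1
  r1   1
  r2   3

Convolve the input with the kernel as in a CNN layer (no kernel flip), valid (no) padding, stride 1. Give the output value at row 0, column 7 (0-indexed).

The receptive field on the input at this output position is [4 / 5 / 5]. Elementwise product with the kernel and sum: 4·-1 + 5·1 + 5·3.

16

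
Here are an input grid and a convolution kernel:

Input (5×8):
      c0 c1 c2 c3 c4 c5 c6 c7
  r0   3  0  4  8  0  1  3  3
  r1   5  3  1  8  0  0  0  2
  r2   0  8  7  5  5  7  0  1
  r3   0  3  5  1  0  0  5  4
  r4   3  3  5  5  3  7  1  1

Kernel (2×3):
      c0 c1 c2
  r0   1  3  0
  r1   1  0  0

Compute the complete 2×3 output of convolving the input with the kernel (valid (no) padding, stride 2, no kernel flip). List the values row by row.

Output[0,0]: The receptive field on the input at this output position is [3 0 4 / 5 3 1]. Elementwise product with the kernel and sum: 3·1 + 0·3 + 5·1.

8 29 3
24 27 26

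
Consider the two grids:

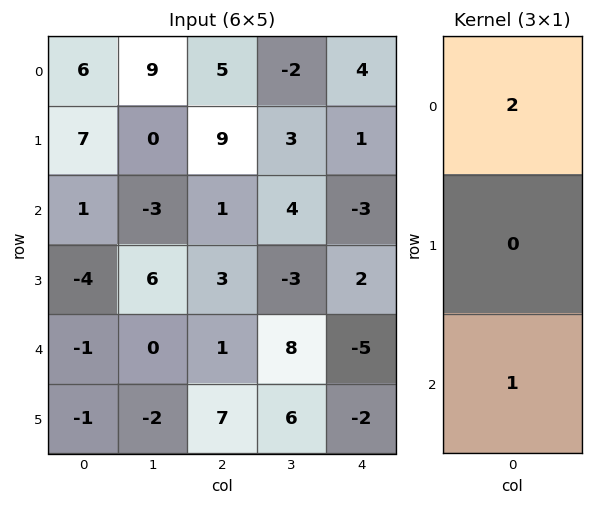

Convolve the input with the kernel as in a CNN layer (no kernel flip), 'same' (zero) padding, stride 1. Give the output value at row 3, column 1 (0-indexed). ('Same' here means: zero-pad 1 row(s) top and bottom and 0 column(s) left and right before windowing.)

The receptive field on the zero-padded input at this output position is [-3 / 6 / 0]. Elementwise product with the kernel and sum: -3·2 + 0·1.

-6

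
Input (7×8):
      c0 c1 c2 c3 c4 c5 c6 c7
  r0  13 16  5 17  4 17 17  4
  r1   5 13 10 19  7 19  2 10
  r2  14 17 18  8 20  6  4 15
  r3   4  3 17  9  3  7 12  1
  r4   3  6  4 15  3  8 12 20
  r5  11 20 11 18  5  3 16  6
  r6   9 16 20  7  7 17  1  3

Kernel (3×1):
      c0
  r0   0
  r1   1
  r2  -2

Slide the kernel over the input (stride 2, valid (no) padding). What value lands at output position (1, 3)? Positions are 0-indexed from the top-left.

The receptive field on the input at this output position is [4 / 12 / 12]. Elementwise product with the kernel and sum: 12·1 + 12·-2.

-12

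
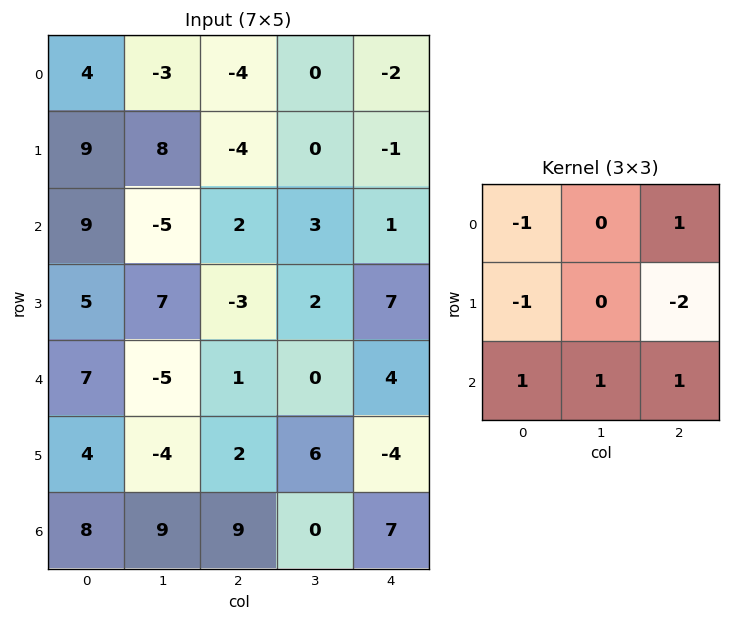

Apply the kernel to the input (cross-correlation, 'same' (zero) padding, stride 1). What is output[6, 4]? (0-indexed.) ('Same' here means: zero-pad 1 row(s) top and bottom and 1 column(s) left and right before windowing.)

The receptive field on the zero-padded input at this output position is [6 -4 0 / 0 7 0 / 0 0 0]. Elementwise product with the kernel and sum: 6·-1 + 0·1 + 0·-1 + 0·-2 + 0·1 + 0·1 + 0·1.

-6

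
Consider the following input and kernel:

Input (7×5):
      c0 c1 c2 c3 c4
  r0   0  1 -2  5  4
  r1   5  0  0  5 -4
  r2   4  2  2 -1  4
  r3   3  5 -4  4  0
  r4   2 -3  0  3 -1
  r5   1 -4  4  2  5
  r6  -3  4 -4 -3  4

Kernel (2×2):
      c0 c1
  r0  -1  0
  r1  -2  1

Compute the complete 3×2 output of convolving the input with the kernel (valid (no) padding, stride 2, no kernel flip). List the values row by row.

Output[0,0]: The receptive field on the input at this output position is [0 1 / 5 0]. Elementwise product with the kernel and sum: 0·-1 + 5·-2 + 0·1.

-10 7
-5 10
-8 -6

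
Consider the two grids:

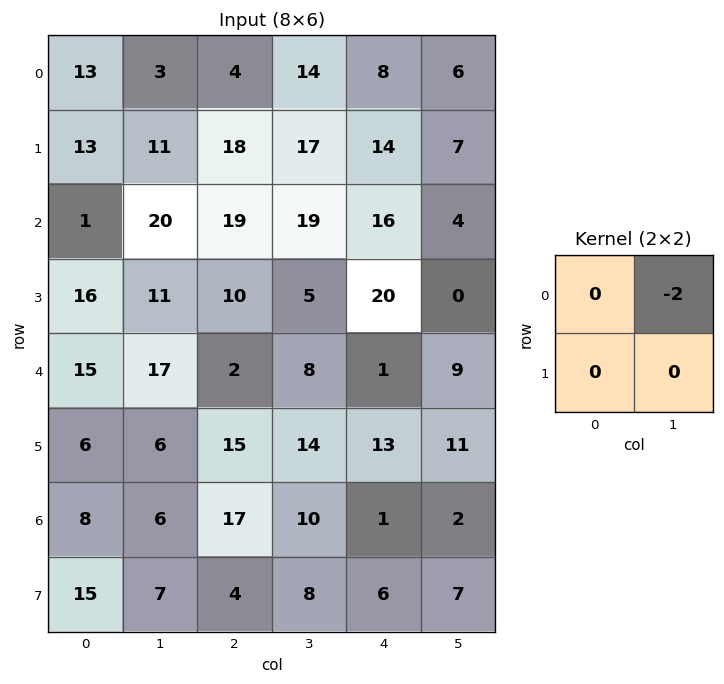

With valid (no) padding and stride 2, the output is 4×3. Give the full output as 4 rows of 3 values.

-6 -28 -12
-40 -38 -8
-34 -16 -18
-12 -20 -4

Output[0,0]: The receptive field on the input at this output position is [13 3 / 13 11]. Elementwise product with the kernel and sum: 3·-2.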